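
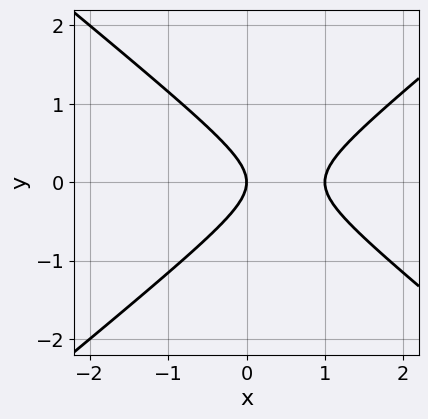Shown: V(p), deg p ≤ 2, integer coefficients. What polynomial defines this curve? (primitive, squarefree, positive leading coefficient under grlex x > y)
2*x^2 - 3*y^2 - 2*x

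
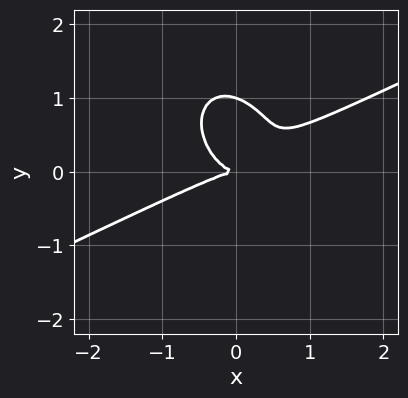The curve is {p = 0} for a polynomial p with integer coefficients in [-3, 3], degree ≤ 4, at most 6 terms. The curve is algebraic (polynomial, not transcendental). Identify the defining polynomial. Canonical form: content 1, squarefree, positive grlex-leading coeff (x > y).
2*x^3 - 3*x^2*y - x*y^2 - 3*y^3 + 3*y^2

First, degree: no degree-2 curve has this shape, so deg p = 3.
Next, checking where it meets the axes: the y-axis gridline crossings are at y ∈ {0, 1}; it meets the x-axis at x = 0 (among the integer gridlines).
Finally, fitting integer coefficients to these (and the overall shape) gives p.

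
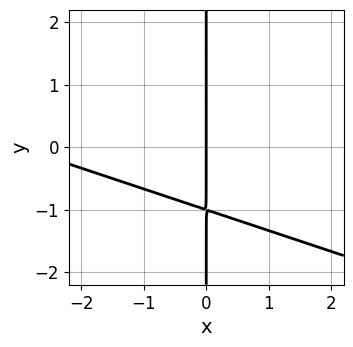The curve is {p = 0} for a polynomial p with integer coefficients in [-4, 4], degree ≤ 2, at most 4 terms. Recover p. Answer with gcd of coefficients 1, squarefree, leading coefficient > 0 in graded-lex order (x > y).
First, degree: the shape is more complex than any degree-1 curve, so deg p = 2.
Then, checking where it meets the axes: the visible y-axis segment lies entirely on the curve; it meets the x-axis at x = 0 (among the integer gridlines).
Finally, fitting integer coefficients to these (and the overall shape) gives p.

x^2 + 3*x*y + 3*x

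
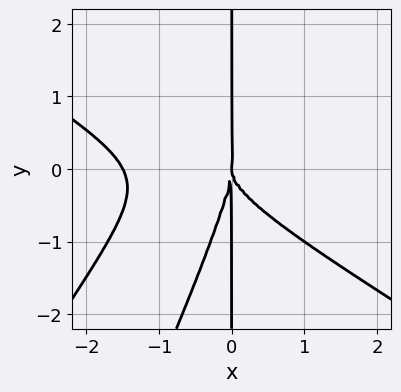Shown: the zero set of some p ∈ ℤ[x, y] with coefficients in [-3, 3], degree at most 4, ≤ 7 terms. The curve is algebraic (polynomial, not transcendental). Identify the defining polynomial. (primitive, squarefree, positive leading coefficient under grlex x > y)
2*x^4 + x^3*y - 3*x^2*y^2 + x*y^3 + 3*x^3

1. The degree is 4 — the shape is more complex than any degree-3 curve.
2. Reading off the gridlines: every point of the y-axis in the box is on the curve; one x-axis crossing is at x = 0.
3. Putting this together gives p.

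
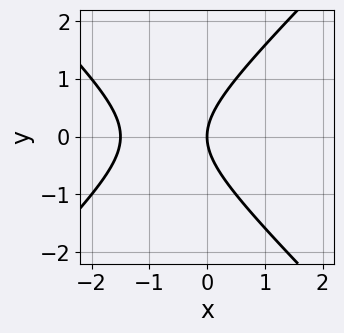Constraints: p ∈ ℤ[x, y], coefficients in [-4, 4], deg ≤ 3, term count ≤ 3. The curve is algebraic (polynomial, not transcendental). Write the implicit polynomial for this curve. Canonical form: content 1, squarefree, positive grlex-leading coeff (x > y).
2*x^2 - 2*y^2 + 3*x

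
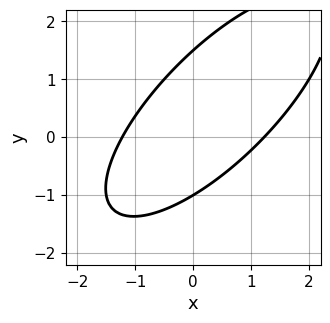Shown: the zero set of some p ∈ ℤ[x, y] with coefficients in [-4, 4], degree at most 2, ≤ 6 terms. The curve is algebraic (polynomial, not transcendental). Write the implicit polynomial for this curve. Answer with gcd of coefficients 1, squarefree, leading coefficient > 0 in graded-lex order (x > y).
1. Degree: the shape is more complex than any degree-1 curve, so deg p = 2.
2. Checking where it meets the axes: it meets the y-axis at y = -1 (among the integer gridlines).
3. Matching integer coefficients to the picture gives p.

2*x^2 - 3*x*y + 2*y^2 - y - 3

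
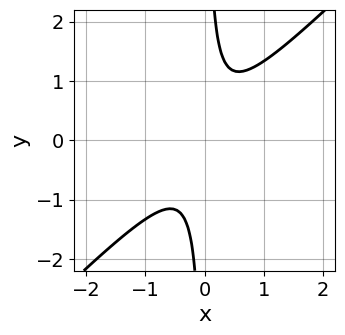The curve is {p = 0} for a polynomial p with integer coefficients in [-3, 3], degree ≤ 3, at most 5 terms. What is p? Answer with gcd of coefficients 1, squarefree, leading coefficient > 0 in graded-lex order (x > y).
3*x^2 - 3*x*y + 1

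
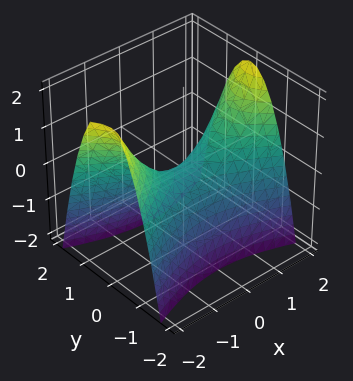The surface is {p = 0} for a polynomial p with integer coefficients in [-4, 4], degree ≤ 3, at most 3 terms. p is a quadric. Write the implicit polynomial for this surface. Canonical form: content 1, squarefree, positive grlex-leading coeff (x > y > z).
The degree is 2 — a hyperbolic paraboloid; a quadric.
Symmetries: the x ↦ −x reflection is a symmetry, so x appears only in even powers; it's symmetric under y → −y, forcing even powers of y.
Reading off the gridlines: it meets the x-axis at x = 0 (among the integer gridlines); it meets the y-axis at y = 0 (among the integer gridlines).
Solving for integer coefficients yields p as stated.

x^2 - 3*y^2 - 2*z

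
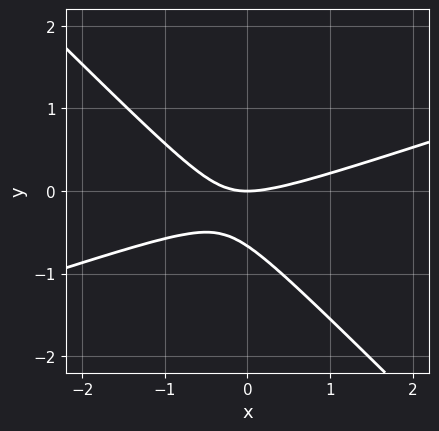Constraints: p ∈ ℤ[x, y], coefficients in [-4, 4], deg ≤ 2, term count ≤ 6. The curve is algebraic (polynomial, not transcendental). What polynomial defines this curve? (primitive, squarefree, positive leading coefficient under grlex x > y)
deg p = 2. A generic line meets the curve in up to 2 points.
From the axis intercepts and sections: it crosses the y-axis at the gridline y = 0; it meets the x-axis at x = 0 (among the integer gridlines).
Assembling these constraints gives the stated polynomial.

x^2 - 2*x*y - 3*y^2 - 2*y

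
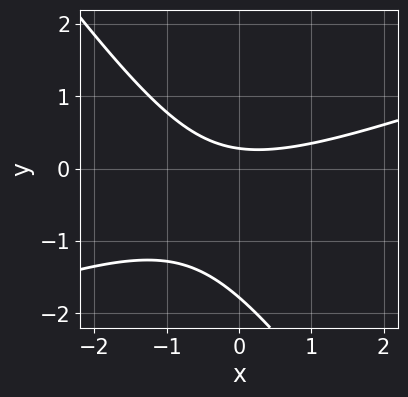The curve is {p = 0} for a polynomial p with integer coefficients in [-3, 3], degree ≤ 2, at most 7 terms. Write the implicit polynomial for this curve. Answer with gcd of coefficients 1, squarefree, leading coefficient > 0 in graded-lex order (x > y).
x^2 - 2*x*y - 2*y^2 - 3*y + 1

(a) The degree is 2 — no degree-1 curve has this shape.
(b) From the visible intercepts: it misses every integer gridline on the x-axis.
(c) Solving for integer coefficients yields p as stated.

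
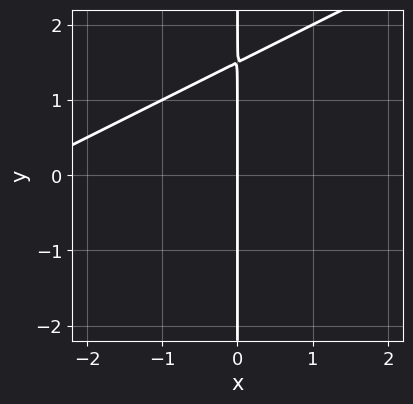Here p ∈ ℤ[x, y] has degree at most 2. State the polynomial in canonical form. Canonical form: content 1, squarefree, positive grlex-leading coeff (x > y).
x^2 - 2*x*y + 3*x

The degree is 2 — the shape is more complex than any degree-1 curve.
Against the integer gridlines: the visible y-axis segment lies entirely on the curve; one x-axis crossing is at x = 0.
Matching integer coefficients to the picture gives p.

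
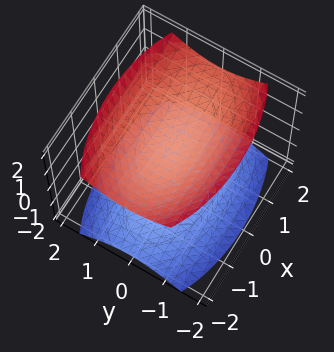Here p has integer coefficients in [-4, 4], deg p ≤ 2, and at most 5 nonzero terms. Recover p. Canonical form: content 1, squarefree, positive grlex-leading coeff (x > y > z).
x^2 + 3*y^2 - 3*z^2 + 3

(a) There are 2 components.
(b) The degree is 2 — two sheets facing apart; a quadric.
(c) Symmetries: the x ↦ −x reflection is a symmetry, so x appears only in even powers; mirror symmetry z ↦ −z ⇒ only even powers of z; the y ↦ −y reflection is a symmetry, so y appears only in even powers.
(d) Reading off the gridlines: the surface avoids every integer y-axis point in the box; no x-intercept at any integer in the box; among the integer gridlines, it crosses the z-axis at z ∈ {-1, 1}.
(e) Fitting integer coefficients to these (and the overall shape) gives p.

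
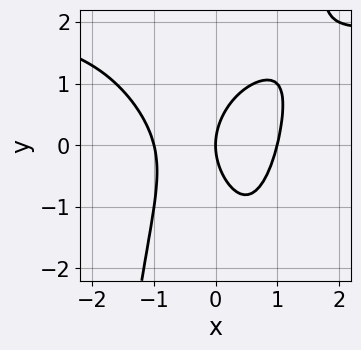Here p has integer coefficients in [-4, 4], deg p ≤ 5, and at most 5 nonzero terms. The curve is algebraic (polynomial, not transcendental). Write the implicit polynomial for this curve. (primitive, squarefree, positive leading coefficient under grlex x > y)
x^3*y - 2*x^3 - y^2 + 2*x

deg p = 4. The shape is more complex than any degree-3 curve.
Against the integer gridlines: it meets the y-axis at y = 0 (among the integer gridlines); among the integer gridlines, it crosses the x-axis at x ∈ {-1, 0, 1}.
Fitting integer coefficients to these (and the overall shape) gives p.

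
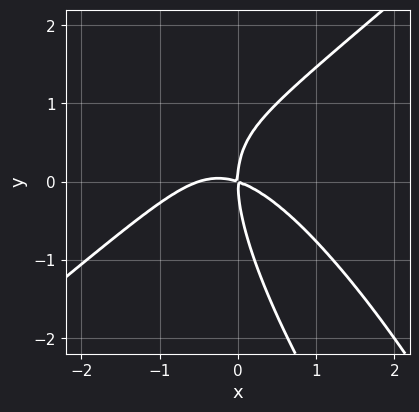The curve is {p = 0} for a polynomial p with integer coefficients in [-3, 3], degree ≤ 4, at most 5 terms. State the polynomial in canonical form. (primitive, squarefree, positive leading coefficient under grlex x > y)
1. Degree: no degree-2 curve has this shape, so deg p = 3.
2. Observable constraints: it meets the y-axis at y = 0 (among the integer gridlines); it crosses the x-axis at the gridline x = 0.
3. Assembling these constraints gives the stated polynomial.

2*x^3 - 2*x*y^2 - y^3 + x^2 + 3*x*y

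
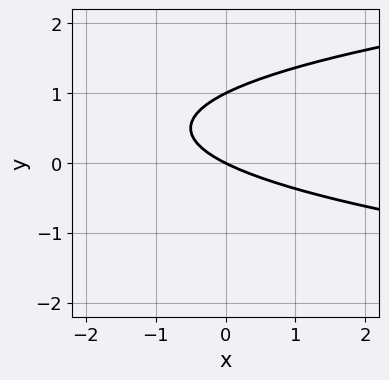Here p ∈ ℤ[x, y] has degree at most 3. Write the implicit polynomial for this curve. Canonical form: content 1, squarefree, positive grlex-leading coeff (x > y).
2*y^2 - x - 2*y

Degree: the shape is more complex than any degree-1 curve, so deg p = 2.
From the axis intercepts and sections: the y-axis gridline crossings are at y ∈ {0, 1}; it crosses the x-axis at the gridline x = 0.
Putting this together gives p.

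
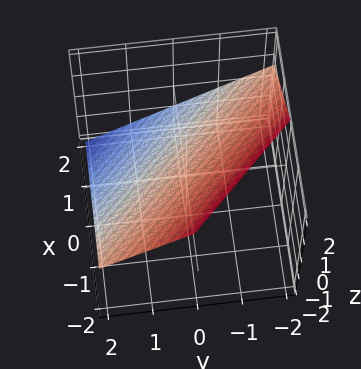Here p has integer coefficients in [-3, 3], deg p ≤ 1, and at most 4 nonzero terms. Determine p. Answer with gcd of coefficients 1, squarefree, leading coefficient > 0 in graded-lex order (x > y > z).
2*x + 2*y + 3*z - 2

(a) Degree: every cross-section is a straight line — this is a plane, so deg p = 1.
(b) Against the integer gridlines: it meets the y-axis at y = 1 (among the integer gridlines); it meets the x-axis at x = 1 (among the integer gridlines).
(c) These observations pin down the coefficients.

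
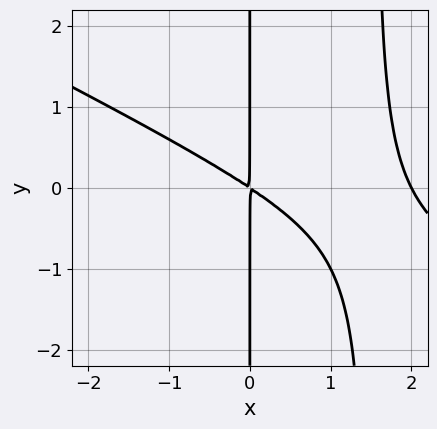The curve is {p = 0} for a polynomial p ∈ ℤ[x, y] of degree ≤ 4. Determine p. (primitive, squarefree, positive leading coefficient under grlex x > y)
The degree is 3 — no degree-2 curve has this shape.
From the visible intercepts: every point of the y-axis in the box is on the curve; it meets the x-axis at x = 2 (among the integer gridlines).
These observations pin down the coefficients.

x^3 + 2*x^2*y - 2*x^2 - 3*x*y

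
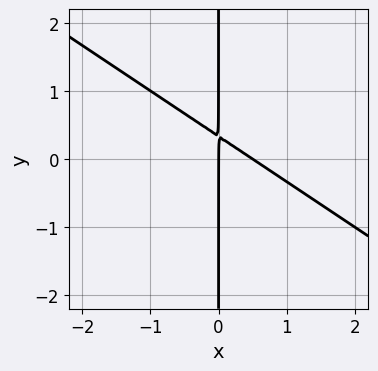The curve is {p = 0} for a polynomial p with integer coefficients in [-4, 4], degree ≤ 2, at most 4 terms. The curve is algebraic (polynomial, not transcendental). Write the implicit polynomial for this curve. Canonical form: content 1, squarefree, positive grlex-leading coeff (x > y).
First, deg p = 2.
Next, against the integer gridlines: the visible y-axis segment lies entirely on the curve; one x-axis crossing is at x = 0.
Finally, together with the visible shape, these determine p as stated.

2*x^2 + 3*x*y - x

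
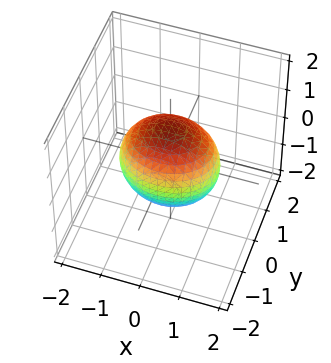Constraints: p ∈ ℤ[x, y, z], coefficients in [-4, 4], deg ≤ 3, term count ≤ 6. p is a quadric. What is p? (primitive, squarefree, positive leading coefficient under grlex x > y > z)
2*x^2 + 3*y^2 + 2*z^2 - 3

First, deg p = 2. A closed, bounded, convex surface; a quadric.
Next, symmetries: mirror symmetry z ↦ −z ⇒ only even powers of z; the x ↦ −x reflection is a symmetry, so x appears only in even powers; it's symmetric under y → −y, forcing even powers of y.
Next, from the visible intercepts: the y-axis gridline crossings are at y ∈ {-1, 1}.
Finally, solving for integer coefficients yields p as stated.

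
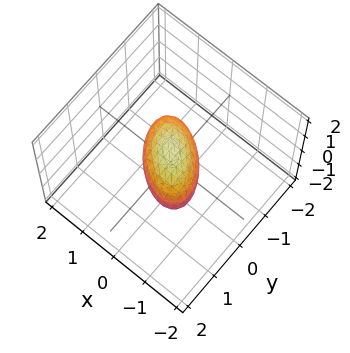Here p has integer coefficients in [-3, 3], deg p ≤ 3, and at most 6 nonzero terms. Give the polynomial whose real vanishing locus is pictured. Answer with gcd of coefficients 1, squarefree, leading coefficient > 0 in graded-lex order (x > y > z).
3*x^2 + 3*x*y + 3*y^2 + 3*z^2 - 2

(a) deg p = 2.
(b) Matching integer coefficients to the picture gives p.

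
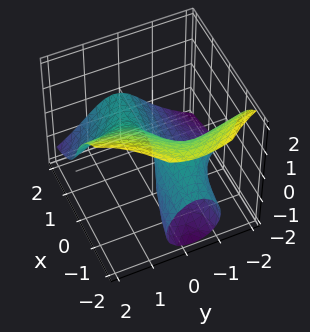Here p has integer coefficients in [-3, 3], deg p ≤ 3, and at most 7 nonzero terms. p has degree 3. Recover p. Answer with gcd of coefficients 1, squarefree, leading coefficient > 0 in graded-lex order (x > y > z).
First, deg p = 3. No degree-2 surface has this shape.
Then, against the integer gridlines: it crosses the z-axis at the gridline z = 0; every point of the x-axis in the box is on the surface; it meets the y-axis at y = 0 (among the integer gridlines).
Finally, assembling these constraints gives the stated polynomial.

3*x*y^2 + y^2*z + 2*z^3 + 3*x*z - 3*y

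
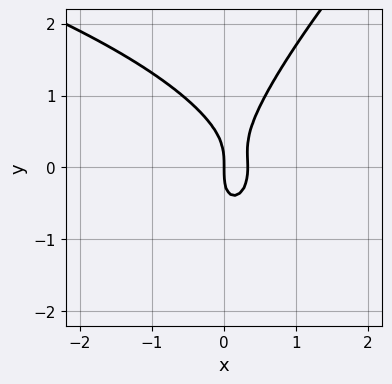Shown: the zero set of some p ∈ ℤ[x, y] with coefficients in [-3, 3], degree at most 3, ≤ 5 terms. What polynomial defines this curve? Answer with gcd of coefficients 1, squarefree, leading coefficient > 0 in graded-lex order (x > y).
1. Degree: the shape is more complex than any degree-2 curve, so deg p = 3.
2. Observable constraints: it meets the y-axis at y = 0 (among the integer gridlines); it meets the x-axis at x = 0 (among the integer gridlines).
3. Solving for integer coefficients yields p as stated.

x*y^2 - y^3 + 3*x^2 - x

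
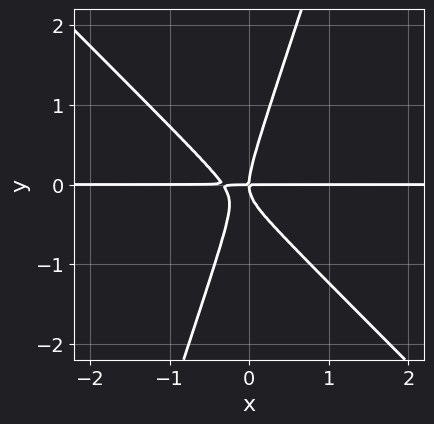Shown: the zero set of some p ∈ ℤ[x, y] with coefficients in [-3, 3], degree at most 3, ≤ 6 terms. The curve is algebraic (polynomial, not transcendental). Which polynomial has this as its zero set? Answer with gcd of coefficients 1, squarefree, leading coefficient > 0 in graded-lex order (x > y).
3*x^2*y + 2*x*y^2 - y^3 + x*y

1. Degree: a generic line meets the curve in up to 3 points, so deg p = 3.
2. Reading off the gridlines: it crosses the y-axis at the gridline y = 0; every point of the x-axis in the box is on the curve.
3. These observations pin down the coefficients.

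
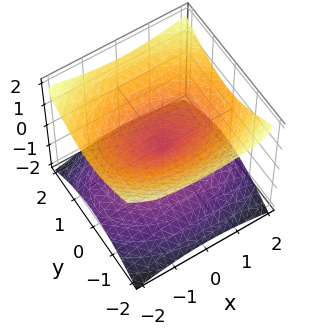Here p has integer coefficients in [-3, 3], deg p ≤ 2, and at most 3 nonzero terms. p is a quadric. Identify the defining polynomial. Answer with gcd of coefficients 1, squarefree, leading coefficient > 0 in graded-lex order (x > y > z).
x^2 + 2*y^2 - 3*z^2

1. The degree is 2 — a double cone through the origin; a quadric.
2. Symmetries: it's symmetric under y → −y, forcing even powers of y; the x ↦ −x reflection is a symmetry, so x appears only in even powers; mirror symmetry z ↦ −z ⇒ only even powers of z.
3. Checking where it meets the axes: it meets the y-axis at y = 0 (among the integer gridlines); one x-axis crossing is at x = 0.
4. The integer polynomial consistent with all of this is the stated p.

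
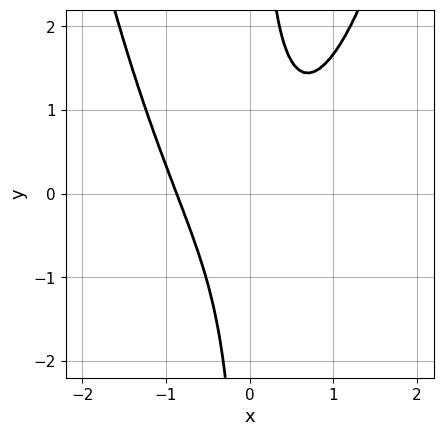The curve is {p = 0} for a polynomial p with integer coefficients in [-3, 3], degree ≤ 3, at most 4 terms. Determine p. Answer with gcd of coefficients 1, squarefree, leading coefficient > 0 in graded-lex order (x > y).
(a) The degree is 3 — the shape is more complex than any degree-2 curve.
(b) From the visible intercepts: it misses every integer gridline on the y-axis.
(c) Putting this together gives p.

3*x^3 - 3*x*y + 2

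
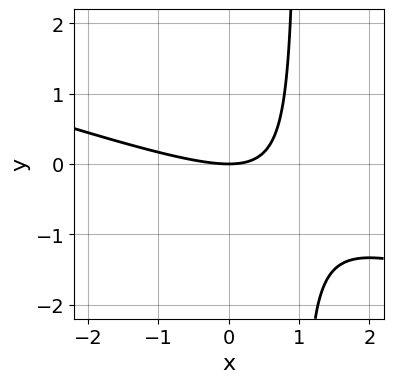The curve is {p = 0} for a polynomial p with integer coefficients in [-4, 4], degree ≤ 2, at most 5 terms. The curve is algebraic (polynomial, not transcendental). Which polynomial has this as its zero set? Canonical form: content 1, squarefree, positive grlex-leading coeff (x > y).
(a) Degree: a generic line meets the curve in up to 2 points, so deg p = 2.
(b) From the visible intercepts: it meets the x-axis at x = 0 (among the integer gridlines); it crosses the y-axis at the gridline y = 0.
(c) Matching integer coefficients to the picture gives p.

x^2 + 3*x*y - 3*y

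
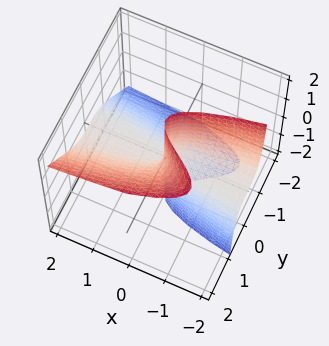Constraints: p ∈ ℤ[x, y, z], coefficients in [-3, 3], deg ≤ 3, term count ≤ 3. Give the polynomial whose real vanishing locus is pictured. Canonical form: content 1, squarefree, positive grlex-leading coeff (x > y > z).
(a) The degree is 3 — the shape is more complex than any degree-2 surface.
(b) From the visible intercepts: the visible z-axis segment lies entirely on the surface; it meets the y-axis at y = 0 (among the integer gridlines).
(c) The integer polynomial consistent with all of this is the stated p. Check: (-1, 0, 0) on the x-axis lies on the surface, and p(-1, 0, 0) = 0. ✓

2*y^3 - 2*y^2*z - x*z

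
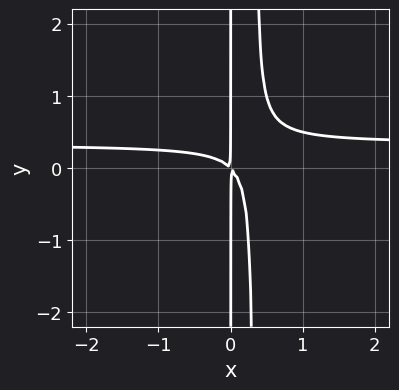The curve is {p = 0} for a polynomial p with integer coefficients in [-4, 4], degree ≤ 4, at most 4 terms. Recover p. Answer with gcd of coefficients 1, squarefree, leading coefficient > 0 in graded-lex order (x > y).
3*x^2*y - x^2 - x*y

(a) The degree is 3 — no degree-2 curve has this shape.
(b) From the visible intercepts: the visible y-axis segment lies entirely on the curve.
(c) Together with the visible shape, these determine p as stated.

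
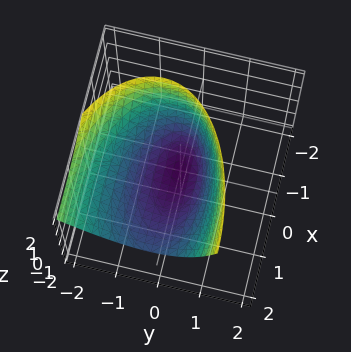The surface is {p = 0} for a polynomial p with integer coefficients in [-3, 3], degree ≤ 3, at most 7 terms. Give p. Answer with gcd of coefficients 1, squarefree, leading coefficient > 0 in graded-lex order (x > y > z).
x^2 - 2*x*z + 3*y^2 + 2*y*z - 3*z

1. deg p = 2. No degree-1 surface has this shape.
2. Reading off the gridlines: it crosses the y-axis at the gridline y = 0; one x-axis crossing is at x = 0.
3. Putting this together gives p.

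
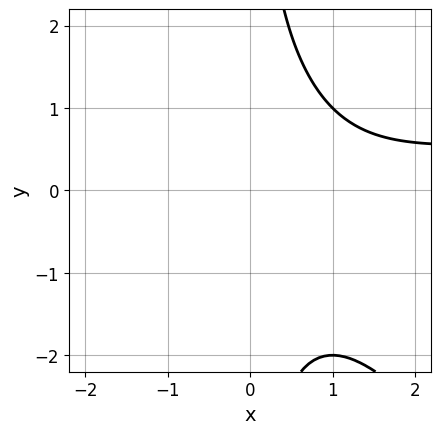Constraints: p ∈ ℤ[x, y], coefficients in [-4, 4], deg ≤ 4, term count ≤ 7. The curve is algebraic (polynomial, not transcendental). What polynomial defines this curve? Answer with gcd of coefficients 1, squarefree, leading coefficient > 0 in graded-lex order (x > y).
First, the degree is 3 — the shape is more complex than any degree-2 curve.
Then, from the visible intercepts: it misses every integer gridline on the y-axis; the curve avoids every integer x-axis point in the box.
Finally, solving for integer coefficients yields p as stated.

x^2*y + x*y^2 - x^2 + 2*x - 3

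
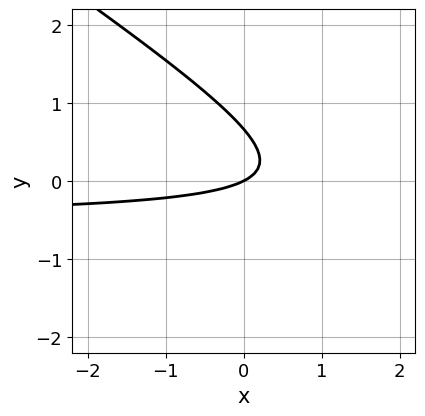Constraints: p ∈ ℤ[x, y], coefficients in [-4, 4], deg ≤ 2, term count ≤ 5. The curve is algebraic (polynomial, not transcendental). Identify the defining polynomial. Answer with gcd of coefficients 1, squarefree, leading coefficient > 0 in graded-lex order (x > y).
2*x*y + 3*y^2 + x - 2*y

The degree is 2 — no degree-1 curve has this shape.
Against the integer gridlines: one y-axis crossing is at y = 0; it meets the x-axis at x = 0 (among the integer gridlines).
Assembling these constraints gives the stated polynomial.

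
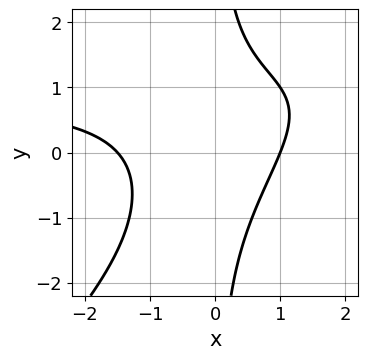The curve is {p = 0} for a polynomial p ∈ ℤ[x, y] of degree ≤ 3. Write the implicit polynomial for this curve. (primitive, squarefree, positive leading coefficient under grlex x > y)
1. Degree: the shape is more complex than any degree-2 curve, so deg p = 3.
2. From the axis intercepts and sections: it meets the x-axis at x = 1 (among the integer gridlines); no y-intercept at any integer in the box.
3. Solving for integer coefficients yields p as stated.

2*x^2*y - 2*x*y^2 - 2*x^2 - x + 3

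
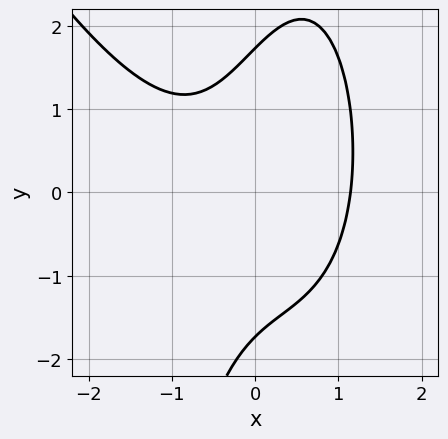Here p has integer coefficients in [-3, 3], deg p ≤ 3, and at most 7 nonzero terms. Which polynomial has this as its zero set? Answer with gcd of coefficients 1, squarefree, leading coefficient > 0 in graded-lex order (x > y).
2*x^3 + x^2*y - 2*x*y + y^2 - 3

1. Degree: a generic line meets the curve in up to 3 points, so deg p = 3.
2. The integer polynomial consistent with all of this is the stated p.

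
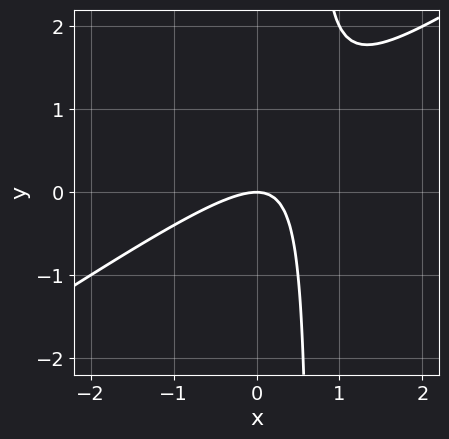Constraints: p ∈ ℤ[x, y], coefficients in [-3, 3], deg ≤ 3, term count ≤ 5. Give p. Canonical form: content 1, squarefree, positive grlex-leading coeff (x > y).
2*x^2 - 3*x*y + 2*y

First, degree: a generic line meets the curve in up to 2 points, so deg p = 2.
Next, checking where it meets the axes: it crosses the x-axis at the gridline x = 0; one y-axis crossing is at y = 0.
Finally, assembling these constraints gives the stated polynomial.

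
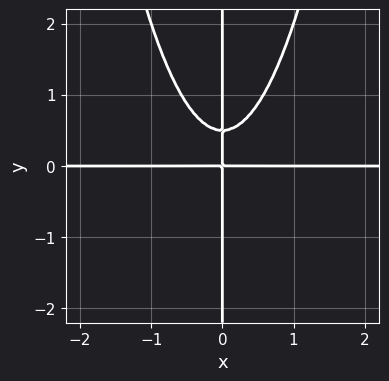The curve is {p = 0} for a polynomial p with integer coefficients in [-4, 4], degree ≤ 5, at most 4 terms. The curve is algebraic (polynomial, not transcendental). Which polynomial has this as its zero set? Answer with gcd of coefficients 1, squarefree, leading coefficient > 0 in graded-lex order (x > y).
3*x^3*y - 2*x*y^2 + x*y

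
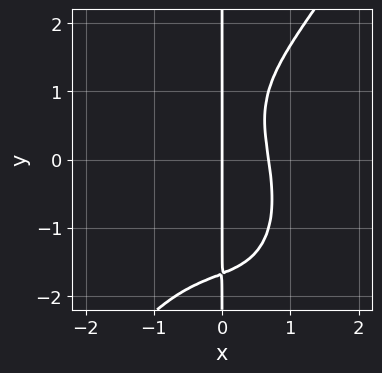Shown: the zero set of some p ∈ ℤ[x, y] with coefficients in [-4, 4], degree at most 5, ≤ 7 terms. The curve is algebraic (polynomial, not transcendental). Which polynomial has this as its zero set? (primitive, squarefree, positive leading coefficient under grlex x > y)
3*x^4 - x*y^3 + 3*x^2 + x*y - 3*x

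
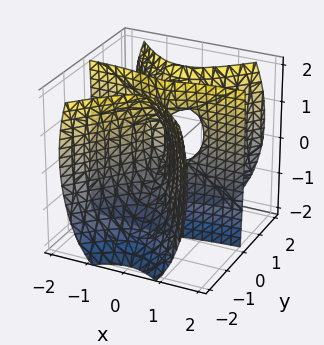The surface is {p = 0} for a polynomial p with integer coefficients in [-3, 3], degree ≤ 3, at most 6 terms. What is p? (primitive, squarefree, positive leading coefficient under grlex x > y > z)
3*x^2*y - 2*y^3 + y*z^2 - x^2 - y*z

(a) The degree is 3 — a generic line meets the surface in up to 3 points.
(b) Checking where it meets the axes: it meets the y-axis at y = 0 (among the integer gridlines); every point of the z-axis in the box is on the surface.
(c) The integer polynomial consistent with all of this is the stated p.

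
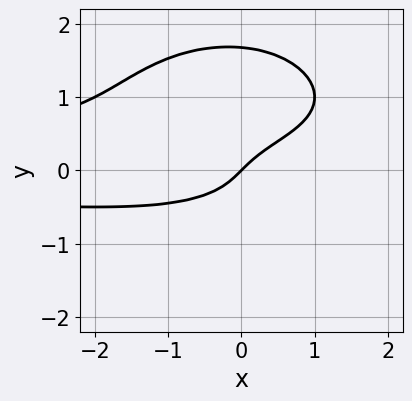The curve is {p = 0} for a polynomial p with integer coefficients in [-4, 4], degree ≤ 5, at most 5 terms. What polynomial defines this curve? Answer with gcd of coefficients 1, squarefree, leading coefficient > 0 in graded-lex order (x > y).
x^2*y^2 + 2*y^4 - 3*y^3 + x - y

First, deg p = 4.
Then, reading off the gridlines: it crosses the x-axis at the gridline x = 0; it crosses the y-axis at the gridline y = 0.
Finally, the integer polynomial consistent with all of this is the stated p.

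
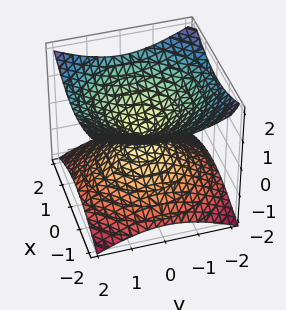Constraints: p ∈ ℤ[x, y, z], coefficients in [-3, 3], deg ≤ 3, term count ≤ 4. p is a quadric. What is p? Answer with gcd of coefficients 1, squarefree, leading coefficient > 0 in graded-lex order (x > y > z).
x^2 + y^2 - 2*z^2

1. The degree is 2 — two nappes meeting at a single point; a quadric.
2. Symmetries: it's symmetric under z → −z, forcing even powers of z; rotational symmetry about the z-axis ⇒ p depends on x, y only through x² + y².
3. From the visible intercepts: one z-axis crossing is at z = 0; a circular section at z = -1 has radius between 1 and 2; it crosses the y-axis at the gridline y = 0; one x-axis crossing is at x = 0.
4. These observations pin down the coefficients.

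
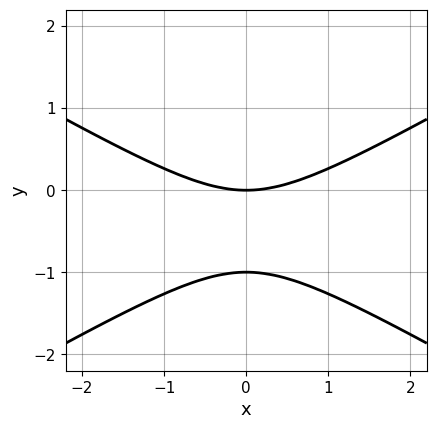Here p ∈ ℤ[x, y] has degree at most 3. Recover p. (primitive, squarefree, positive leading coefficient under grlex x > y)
(a) deg p = 2. No degree-1 curve has this shape.
(b) Symmetries: the x ↦ −x reflection is a symmetry, so x appears only in even powers.
(c) Checking where it meets the axes: it meets the x-axis at x = 0 (among the integer gridlines); among the integer gridlines, it crosses the y-axis at y ∈ {-1, 0}.
(d) Matching integer coefficients to the picture gives p.

x^2 - 3*y^2 - 3*y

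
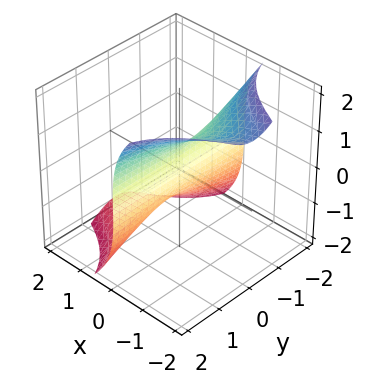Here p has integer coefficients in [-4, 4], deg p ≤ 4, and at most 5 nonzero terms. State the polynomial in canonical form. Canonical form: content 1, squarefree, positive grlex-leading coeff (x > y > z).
3*x*y^2 + z^3 + 3*x

1. Degree: no degree-2 surface has this shape, so deg p = 3.
2. From the axis intercepts and sections: it crosses the x-axis at the gridline x = 0; every point of the y-axis in the box is on the surface; it meets the z-axis at z = 0 (among the integer gridlines).
3. Fitting integer coefficients to these (and the overall shape) gives p.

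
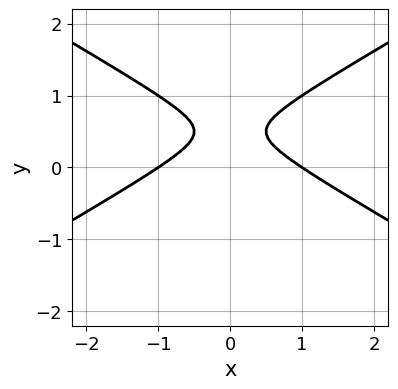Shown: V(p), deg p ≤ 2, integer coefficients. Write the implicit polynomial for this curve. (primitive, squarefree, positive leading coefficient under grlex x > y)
Degree: a generic line meets the curve in up to 2 points, so deg p = 2.
Symmetries: the x ↦ −x reflection is a symmetry, so x appears only in even powers.
From the visible intercepts: the curve avoids every integer y-axis point in the box; the x-axis gridline crossings are at x ∈ {-1, 1}.
Assembling these constraints gives the stated polynomial.

x^2 - 3*y^2 + 3*y - 1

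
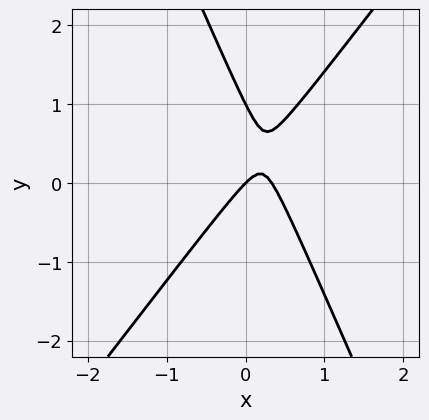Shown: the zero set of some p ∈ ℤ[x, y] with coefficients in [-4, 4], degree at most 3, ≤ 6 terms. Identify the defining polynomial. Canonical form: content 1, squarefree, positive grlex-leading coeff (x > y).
First, the degree is 2 — no degree-1 curve has this shape.
Then, observable constraints: the y-axis gridline crossings are at y ∈ {0, 1}; it meets the x-axis at x = 0 (among the integer gridlines).
Finally, matching integer coefficients to the picture gives p.

3*x^2 - x*y - y^2 - x + y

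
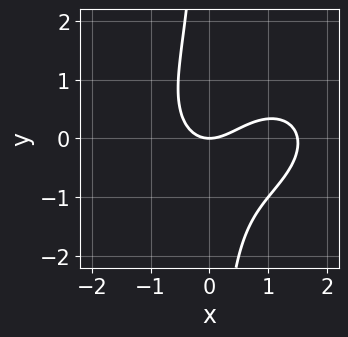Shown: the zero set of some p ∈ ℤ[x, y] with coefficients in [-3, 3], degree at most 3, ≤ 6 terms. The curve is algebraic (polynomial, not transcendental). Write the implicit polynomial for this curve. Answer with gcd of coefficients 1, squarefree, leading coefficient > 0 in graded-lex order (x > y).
Degree: a generic line meets the curve in up to 3 points, so deg p = 3.
Reading off the gridlines: it meets the y-axis at y = 0 (among the integer gridlines); it crosses the x-axis at the gridline x = 0.
Putting this together gives p.

2*x^3 - x^2*y + 3*x*y^2 - 3*x^2 + 3*y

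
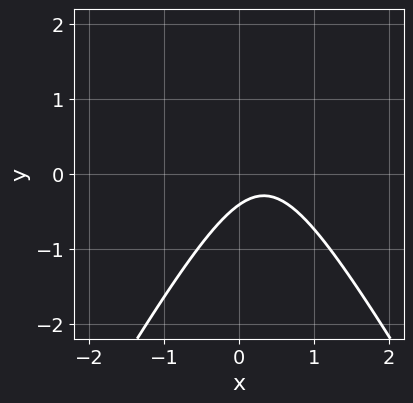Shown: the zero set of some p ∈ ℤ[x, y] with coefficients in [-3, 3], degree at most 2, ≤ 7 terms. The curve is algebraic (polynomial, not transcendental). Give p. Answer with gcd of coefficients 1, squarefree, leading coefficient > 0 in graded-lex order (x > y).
(a) Degree: no degree-1 curve has this shape, so deg p = 2.
(b) Reading off the gridlines: no x-intercept at any integer in the box.
(c) Solving for integer coefficients yields p as stated.

3*x^2 - y^2 - 2*x + 2*y + 1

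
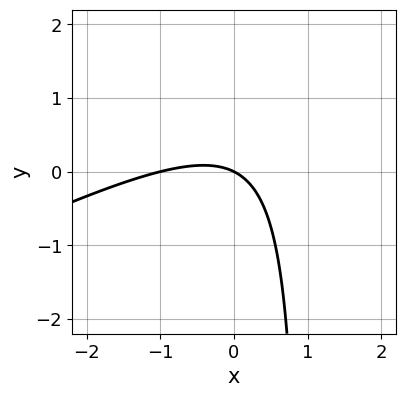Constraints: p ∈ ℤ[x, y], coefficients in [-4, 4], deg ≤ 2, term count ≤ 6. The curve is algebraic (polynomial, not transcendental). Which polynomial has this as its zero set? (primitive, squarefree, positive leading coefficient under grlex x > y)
x^2 - 2*x*y + x + 2*y

1. deg p = 2. No degree-1 curve has this shape.
2. Observable constraints: among the integer gridlines, it crosses the x-axis at x ∈ {-1, 0}; it meets the y-axis at y = 0 (among the integer gridlines).
3. Matching integer coefficients to the picture gives p.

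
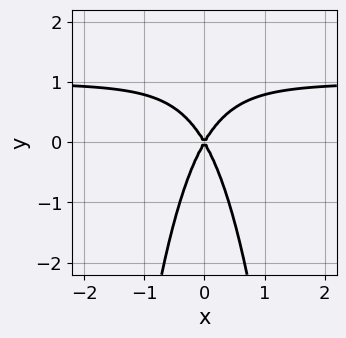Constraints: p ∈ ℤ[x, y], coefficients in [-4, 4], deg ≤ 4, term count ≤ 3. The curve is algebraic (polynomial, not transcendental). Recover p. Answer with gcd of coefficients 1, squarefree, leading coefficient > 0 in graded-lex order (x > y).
1. Degree: no degree-2 curve has this shape, so deg p = 3.
2. Symmetries: the x ↦ −x reflection is a symmetry, so x appears only in even powers.
3. Checking where it meets the axes: one x-axis crossing is at x = 0; it meets the y-axis at y = 0 (among the integer gridlines).
4. Together with the visible shape, these determine p as stated.

3*x^2*y - 3*x^2 + y^2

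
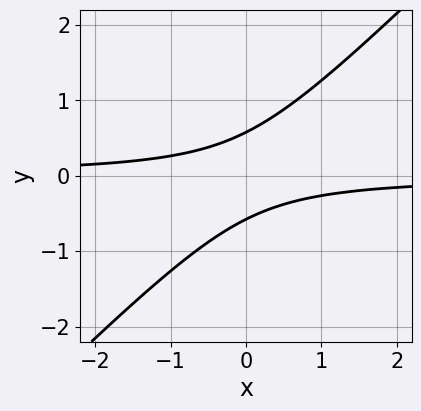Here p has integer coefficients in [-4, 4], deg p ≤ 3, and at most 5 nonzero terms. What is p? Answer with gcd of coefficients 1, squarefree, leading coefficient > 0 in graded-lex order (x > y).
3*x*y - 3*y^2 + 1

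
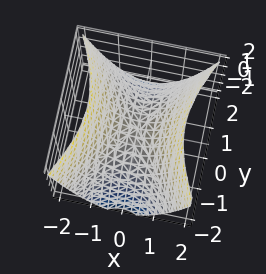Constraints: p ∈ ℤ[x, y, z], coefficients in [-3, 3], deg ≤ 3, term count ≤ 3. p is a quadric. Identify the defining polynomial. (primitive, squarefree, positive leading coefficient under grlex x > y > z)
2*x^2 - y^2 - 2*z

First, deg p = 2.
Next, symmetries: it's symmetric under y → −y, forcing even powers of y; the x ↦ −x reflection is a symmetry, so x appears only in even powers.
Then, from the axis intercepts and sections: it meets the y-axis at y = 0 (among the integer gridlines); it crosses the x-axis at the gridline x = 0.
Finally, these observations pin down the coefficients.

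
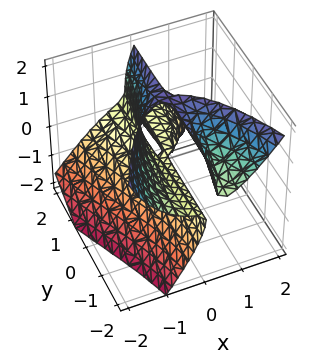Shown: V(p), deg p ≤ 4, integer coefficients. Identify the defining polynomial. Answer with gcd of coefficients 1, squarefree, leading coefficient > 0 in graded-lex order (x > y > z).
3*x^3 + 3*x*y*z - z^3 - x*y + 2*z^2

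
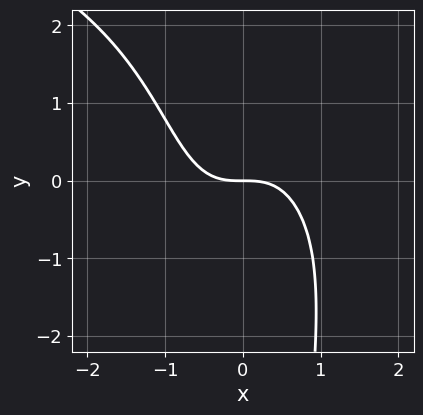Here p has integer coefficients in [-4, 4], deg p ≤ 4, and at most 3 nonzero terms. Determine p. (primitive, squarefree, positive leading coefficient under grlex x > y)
x^2*y^2 + 3*x^3 + 3*y

Degree: the shape is more complex than any degree-3 curve, so deg p = 4.
From the axis intercepts and sections: one x-axis crossing is at x = 0; it meets the y-axis at y = 0 (among the integer gridlines).
Fitting integer coefficients to these (and the overall shape) gives p.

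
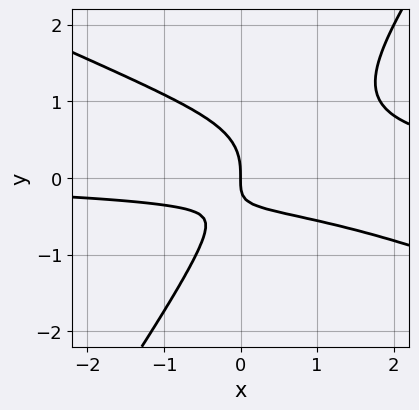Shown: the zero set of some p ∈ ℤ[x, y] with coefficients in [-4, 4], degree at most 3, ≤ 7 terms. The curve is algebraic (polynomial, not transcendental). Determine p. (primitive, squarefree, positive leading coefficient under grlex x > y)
2*x^2*y + 3*x*y^2 - 3*y^3 - 3*x*y - 2*x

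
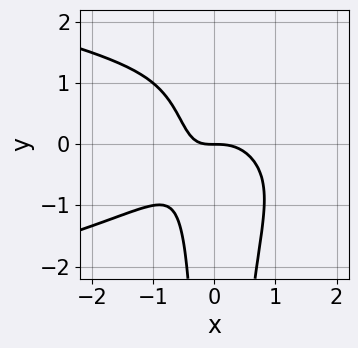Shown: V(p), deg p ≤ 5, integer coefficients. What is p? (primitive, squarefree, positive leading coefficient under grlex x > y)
deg p = 4. A generic line meets the curve in up to 4 points.
Observable constraints: it crosses the x-axis at the gridline x = 0; it crosses the y-axis at the gridline y = 0.
Together with the visible shape, these determine p as stated.

3*x^2*y^2 + 3*x^3 + 2*x*y + 2*y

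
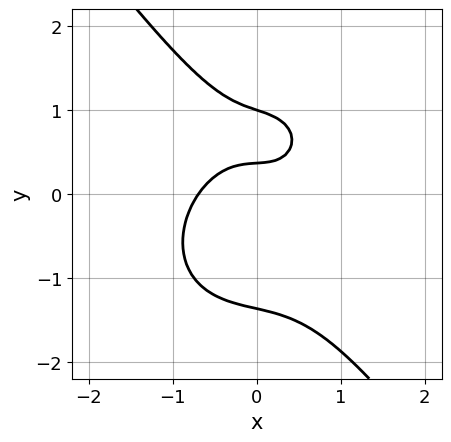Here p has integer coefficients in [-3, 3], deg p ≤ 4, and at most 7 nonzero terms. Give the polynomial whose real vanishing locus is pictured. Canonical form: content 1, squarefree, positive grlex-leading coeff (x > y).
3*x^3 + x*y^2 + 2*y^3 - 3*y + 1

1. The degree is 3 — a generic line meets the curve in up to 3 points.
2. Observable constraints: it crosses the y-axis at the gridline y = 1.
3. Matching integer coefficients to the picture gives p.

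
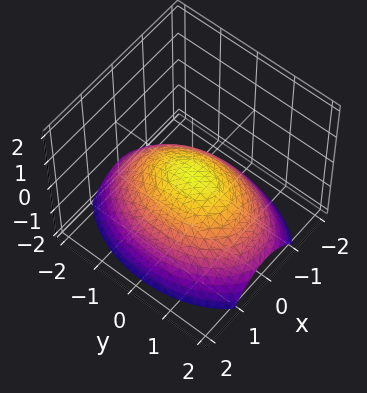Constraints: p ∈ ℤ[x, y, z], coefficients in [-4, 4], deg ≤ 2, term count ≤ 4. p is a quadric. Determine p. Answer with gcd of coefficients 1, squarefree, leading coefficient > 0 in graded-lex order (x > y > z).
2*x^2 + y^2 + 3*z

(a) The degree is 2 — a paraboloid; a quadric.
(b) Symmetries: the x ↦ −x reflection is a symmetry, so x appears only in even powers; the y ↦ −y reflection is a symmetry, so y appears only in even powers.
(c) From the visible intercepts: it crosses the x-axis at the gridline x = 0; it meets the y-axis at y = 0 (among the integer gridlines); it meets the z-axis at z = 0 (among the integer gridlines).
(d) Solving for integer coefficients yields p as stated.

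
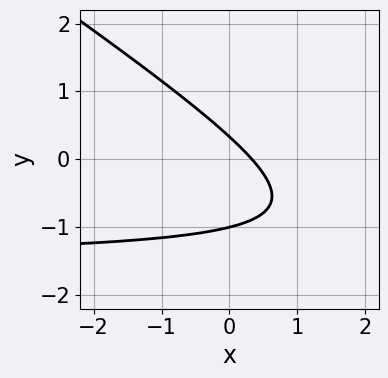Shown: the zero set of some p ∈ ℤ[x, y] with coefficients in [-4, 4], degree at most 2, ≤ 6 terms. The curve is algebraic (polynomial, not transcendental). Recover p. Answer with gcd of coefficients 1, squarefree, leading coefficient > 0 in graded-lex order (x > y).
(a) deg p = 2.
(b) Against the integer gridlines: one y-axis crossing is at y = -1.
(c) Together with the visible shape, these determine p as stated.

2*x*y + 3*y^2 + 3*x + 2*y - 1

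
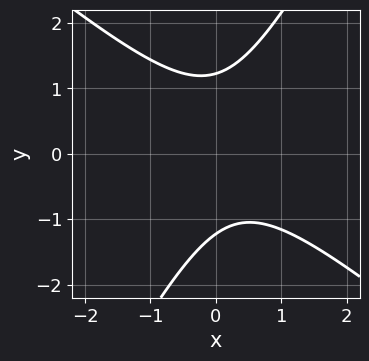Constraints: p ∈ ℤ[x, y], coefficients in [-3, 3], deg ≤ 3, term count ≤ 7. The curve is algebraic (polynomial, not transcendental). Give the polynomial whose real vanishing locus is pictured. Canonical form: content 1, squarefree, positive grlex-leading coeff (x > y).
3*x^2 + 2*x*y - 2*y^2 - x + 3

(a) Degree: a generic line meets the curve in up to 2 points, so deg p = 2.
(b) Against the integer gridlines: it misses every integer gridline on the x-axis.
(c) Fitting integer coefficients to these (and the overall shape) gives p.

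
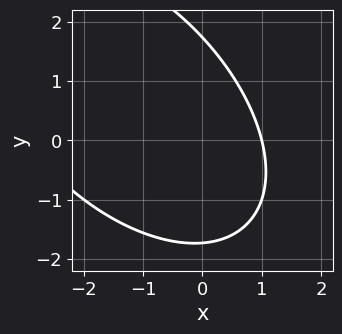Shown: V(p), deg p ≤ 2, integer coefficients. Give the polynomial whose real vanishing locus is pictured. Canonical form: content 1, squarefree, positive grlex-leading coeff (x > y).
x^2 + x*y + y^2 + 2*x - 3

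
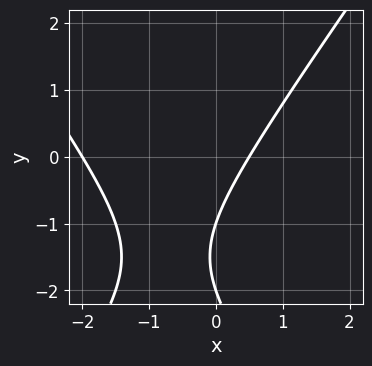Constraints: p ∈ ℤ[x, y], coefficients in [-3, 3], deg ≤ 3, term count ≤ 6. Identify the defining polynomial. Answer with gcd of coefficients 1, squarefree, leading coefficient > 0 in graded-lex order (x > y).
1. Degree: a generic line meets the curve in up to 2 points, so deg p = 2.
2. Against the integer gridlines: it crosses the x-axis at the gridline x = -2; among the integer gridlines, it crosses the y-axis at y ∈ {-2, -1}.
3. Fitting integer coefficients to these (and the overall shape) gives p.

2*x^2 - y^2 + 3*x - 3*y - 2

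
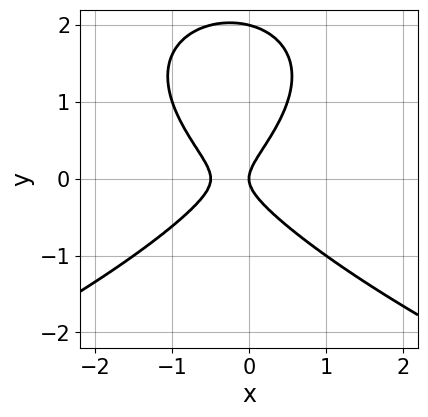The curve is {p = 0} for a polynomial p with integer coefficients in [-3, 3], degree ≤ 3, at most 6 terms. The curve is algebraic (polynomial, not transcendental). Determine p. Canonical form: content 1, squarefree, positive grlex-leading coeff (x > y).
y^3 + 2*x^2 - 2*y^2 + x

(a) deg p = 3.
(b) Observable constraints: the y-axis gridline crossings are at y ∈ {0, 2}; it meets the x-axis at x = 0 (among the integer gridlines).
(c) Putting this together gives p.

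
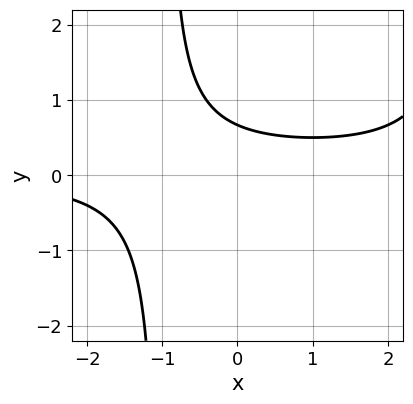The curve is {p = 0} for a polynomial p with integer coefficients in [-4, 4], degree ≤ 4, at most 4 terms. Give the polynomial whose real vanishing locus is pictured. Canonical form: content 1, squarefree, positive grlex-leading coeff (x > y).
First, the degree is 3 — a generic line meets the curve in up to 3 points.
Then, from the visible intercepts: the curve avoids every integer x-axis point in the box.
Finally, fitting integer coefficients to these (and the overall shape) gives p.

x^2*y - 2*x*y - 3*y + 2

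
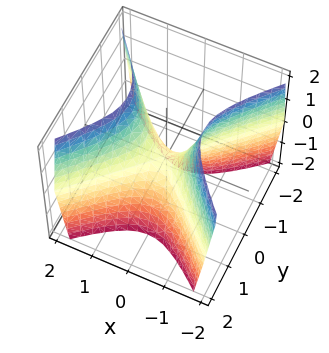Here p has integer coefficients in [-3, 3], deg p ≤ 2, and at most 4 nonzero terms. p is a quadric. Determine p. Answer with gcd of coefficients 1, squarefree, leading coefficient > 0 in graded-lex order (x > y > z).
2*x^2 - 2*y^2 - z

Degree: a hyperbolic paraboloid; a quadric, so deg p = 2.
Symmetries: the x ↦ −x reflection is a symmetry, so x appears only in even powers; it's symmetric under y → −y, forcing even powers of y.
Checking where it meets the axes: one z-axis crossing is at z = 0; it meets the x-axis at x = 0 (among the integer gridlines); it meets the y-axis at y = 0 (among the integer gridlines).
Fitting integer coefficients to these (and the overall shape) gives p.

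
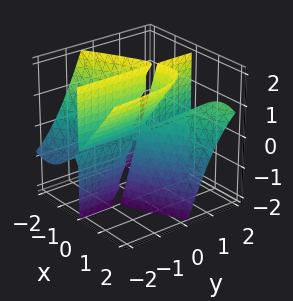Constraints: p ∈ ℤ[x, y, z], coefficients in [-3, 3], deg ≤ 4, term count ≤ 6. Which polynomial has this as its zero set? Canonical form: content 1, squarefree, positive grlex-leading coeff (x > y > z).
2*x^3 - 3*x^2*y + 3*x*y*z - x*z^2

1. Degree: the shape is more complex than any degree-2 surface, so deg p = 3.
2. From the axis intercepts and sections: one x-axis crossing is at x = 0; every point of the y-axis in the box is on the surface; every point of the z-axis in the box is on the surface.
3. Solving for integer coefficients yields p as stated.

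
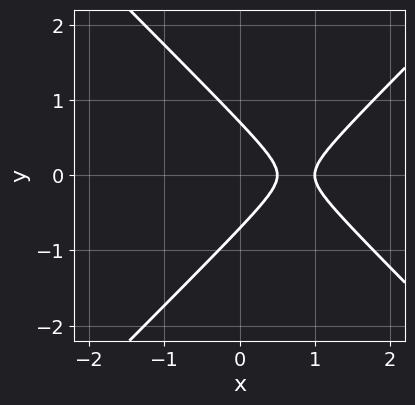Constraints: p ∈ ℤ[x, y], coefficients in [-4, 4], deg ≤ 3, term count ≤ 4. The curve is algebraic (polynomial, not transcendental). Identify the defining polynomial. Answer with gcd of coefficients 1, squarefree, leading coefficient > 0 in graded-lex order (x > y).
(a) The degree is 2 — the shape is more complex than any degree-1 curve.
(b) Symmetries: mirror symmetry y ↦ −y ⇒ only even powers of y.
(c) From the visible intercepts: it crosses the x-axis at the gridline x = 1.
(d) Assembling these constraints gives the stated polynomial.

2*x^2 - 2*y^2 - 3*x + 1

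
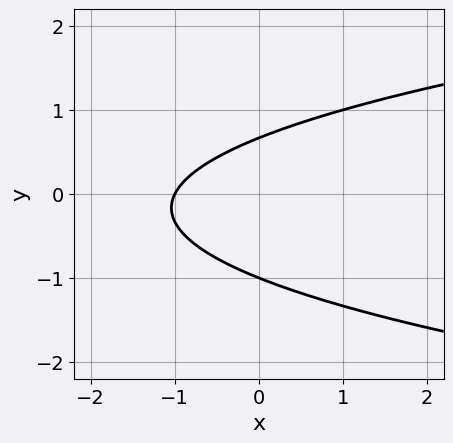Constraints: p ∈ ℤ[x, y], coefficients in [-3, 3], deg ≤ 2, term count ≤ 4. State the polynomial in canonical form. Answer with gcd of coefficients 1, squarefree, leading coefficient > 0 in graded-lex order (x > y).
3*y^2 - 2*x + y - 2

1. The degree is 2 — the shape is more complex than any degree-1 curve.
2. Reading off the gridlines: one y-axis crossing is at y = -1; it meets the x-axis at x = -1 (among the integer gridlines).
3. Together with the visible shape, these determine p as stated.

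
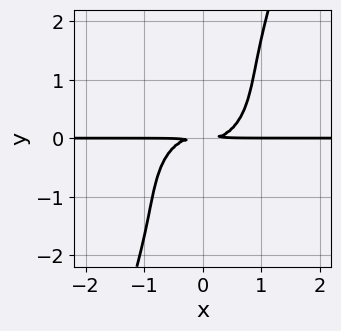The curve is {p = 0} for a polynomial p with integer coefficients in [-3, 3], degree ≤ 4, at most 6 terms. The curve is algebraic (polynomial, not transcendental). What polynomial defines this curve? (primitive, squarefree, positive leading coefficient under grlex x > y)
Degree: no degree-3 curve has this shape, so deg p = 4.
Against the integer gridlines: the visible x-axis segment lies entirely on the curve.
Assembling these constraints gives the stated polynomial.

3*x^3*y - 2*x^2*y^2 + 3*x*y^3 - y^4 - 2*y^2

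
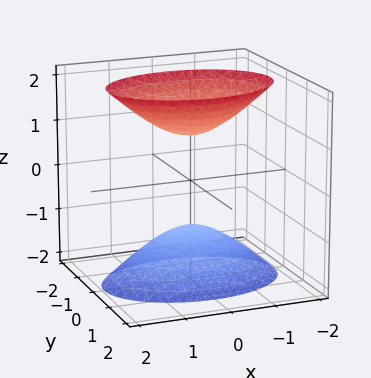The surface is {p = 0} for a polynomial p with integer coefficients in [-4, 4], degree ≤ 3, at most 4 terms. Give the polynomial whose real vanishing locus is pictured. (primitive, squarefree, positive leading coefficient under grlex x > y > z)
x^2 + 2*y^2 - z^2 + 1

First, the picture has 2 separate pieces.
Next, degree: two sheets facing apart; a quadric, so deg p = 2.
Then, symmetries: mirror symmetry x ↦ −x ⇒ only even powers of x; the z ↦ −z reflection is a symmetry, so z appears only in even powers; the y ↦ −y reflection is a symmetry, so y appears only in even powers.
Next, reading off the gridlines: the surface avoids every integer y-axis point in the box; no x-intercept at any integer in the box; among the integer gridlines, it crosses the z-axis at z ∈ {-1, 1}.
Finally, together with the visible shape, these determine p as stated.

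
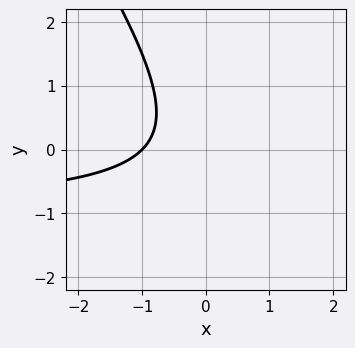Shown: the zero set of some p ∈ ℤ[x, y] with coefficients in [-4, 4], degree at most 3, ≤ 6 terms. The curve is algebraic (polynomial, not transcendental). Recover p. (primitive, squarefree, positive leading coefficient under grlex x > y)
(a) Degree: no degree-1 curve has this shape, so deg p = 2.
(b) From the visible intercepts: no y-intercept at any integer in the box; it crosses the x-axis at the gridline x = -1.
(c) The integer polynomial consistent with all of this is the stated p.

3*x*y + 2*y^2 + 3*x + 3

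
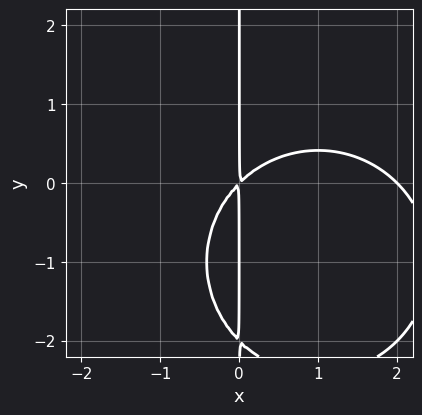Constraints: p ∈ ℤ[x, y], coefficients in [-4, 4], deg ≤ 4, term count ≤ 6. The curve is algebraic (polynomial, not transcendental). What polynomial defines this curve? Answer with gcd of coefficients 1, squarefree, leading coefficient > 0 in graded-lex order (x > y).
Degree: the shape is more complex than any degree-2 curve, so deg p = 3.
Reading off the gridlines: it meets the x-axis at x = 2 (among the integer gridlines); the visible y-axis segment lies entirely on the curve.
Matching integer coefficients to the picture gives p.

x^3 + x*y^2 - 2*x^2 + 2*x*y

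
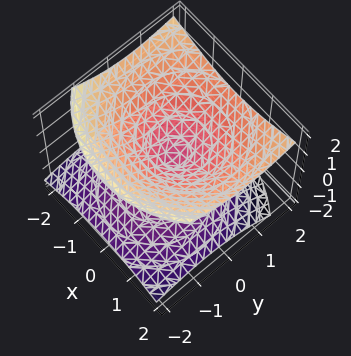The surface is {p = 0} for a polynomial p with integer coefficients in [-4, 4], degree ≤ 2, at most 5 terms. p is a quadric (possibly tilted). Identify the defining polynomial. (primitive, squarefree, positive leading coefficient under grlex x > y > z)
x^2 + y^2 - y*z - 2*z^2

First, the degree is 2 — a generic line meets the surface in up to 2 points.
Next, checking where it meets the axes: it meets the y-axis at y = 0 (among the integer gridlines); one z-axis crossing is at z = 0; one x-axis crossing is at x = 0.
Finally, putting this together gives p.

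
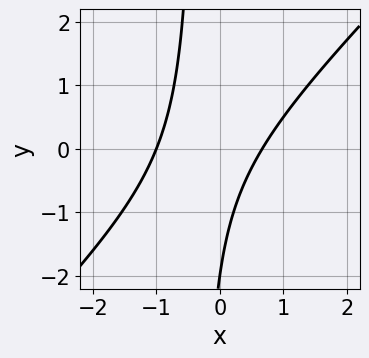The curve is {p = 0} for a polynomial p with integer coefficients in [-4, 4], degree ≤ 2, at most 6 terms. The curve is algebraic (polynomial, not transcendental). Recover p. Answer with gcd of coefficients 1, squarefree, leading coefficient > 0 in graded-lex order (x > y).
The degree is 2 — a generic line meets the curve in up to 2 points.
From the axis intercepts and sections: one x-axis crossing is at x = -1; it meets the y-axis at y = -2 (among the integer gridlines).
Fitting integer coefficients to these (and the overall shape) gives p.

3*x^2 - 3*x*y + x - y - 2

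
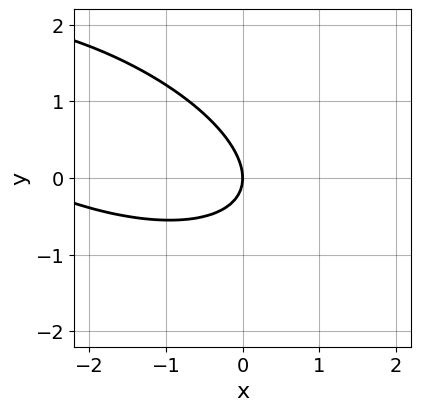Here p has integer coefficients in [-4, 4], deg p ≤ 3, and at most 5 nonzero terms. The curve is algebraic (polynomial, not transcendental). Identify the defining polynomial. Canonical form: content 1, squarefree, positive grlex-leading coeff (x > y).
1. Degree: no degree-1 curve has this shape, so deg p = 2.
2. From the axis intercepts and sections: it crosses the x-axis at the gridline x = 0; it crosses the y-axis at the gridline y = 0.
3. Solving for integer coefficients yields p as stated.

x^2 + 2*x*y + 3*y^2 + 3*x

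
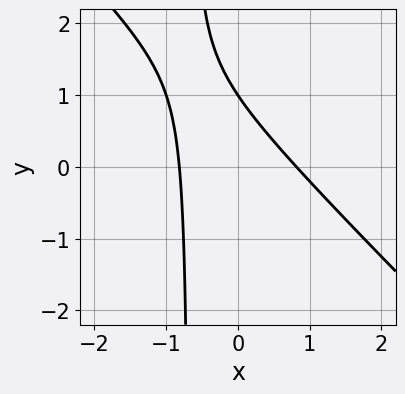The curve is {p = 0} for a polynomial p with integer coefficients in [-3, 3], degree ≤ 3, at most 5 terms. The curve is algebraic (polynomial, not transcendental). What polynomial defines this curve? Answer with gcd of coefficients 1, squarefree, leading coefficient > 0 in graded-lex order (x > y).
3*x^2 + 3*x*y + 2*y - 2

First, deg p = 2. A generic line meets the curve in up to 2 points.
Next, from the visible intercepts: it meets the y-axis at y = 1 (among the integer gridlines).
Finally, assembling these constraints gives the stated polynomial.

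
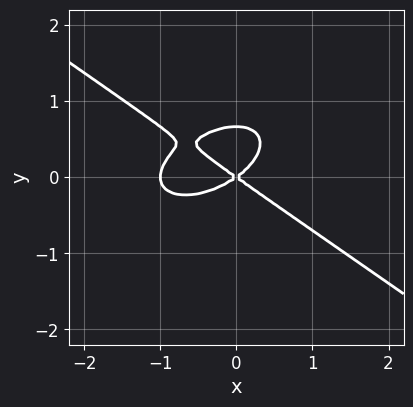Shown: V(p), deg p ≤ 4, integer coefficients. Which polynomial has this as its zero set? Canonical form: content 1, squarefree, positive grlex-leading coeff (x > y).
First, the degree is 3 — the shape is more complex than any degree-2 curve.
Next, against the integer gridlines: the x-axis gridline crossings are at x ∈ {-1, 0}; one y-axis crossing is at y = 0.
Finally, matching integer coefficients to the picture gives p.

x^3 + 3*y^3 + x^2 - 2*y^2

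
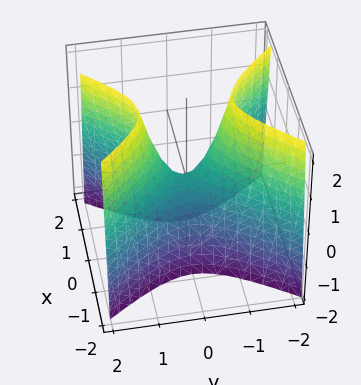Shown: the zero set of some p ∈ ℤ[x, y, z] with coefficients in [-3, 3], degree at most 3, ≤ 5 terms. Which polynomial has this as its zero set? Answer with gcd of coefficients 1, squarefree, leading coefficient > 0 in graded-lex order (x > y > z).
The degree is 2 — a saddle surface; a quadric.
Symmetries: it's symmetric under y → −y, forcing even powers of y; mirror symmetry x ↦ −x ⇒ only even powers of x.
Against the integer gridlines: one x-axis crossing is at x = 0; it crosses the y-axis at the gridline y = 0.
Putting this together gives p.

3*x^2 - 2*y^2 + z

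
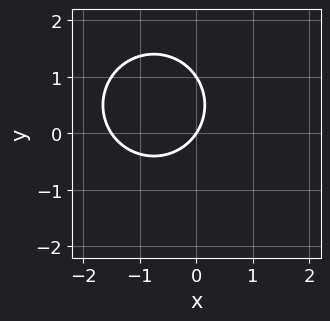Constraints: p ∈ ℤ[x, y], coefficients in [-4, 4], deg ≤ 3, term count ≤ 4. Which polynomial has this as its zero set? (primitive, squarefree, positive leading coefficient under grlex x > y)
2*x^2 + 2*y^2 + 3*x - 2*y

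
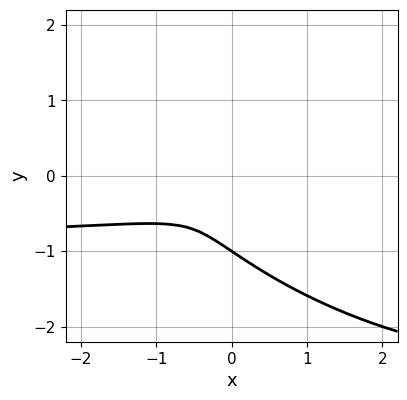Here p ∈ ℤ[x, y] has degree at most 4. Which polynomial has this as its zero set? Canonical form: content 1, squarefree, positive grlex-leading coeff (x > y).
First, degree: the shape is more complex than any degree-2 curve, so deg p = 3.
Next, checking where it meets the axes: it meets the y-axis at y = -1 (among the integer gridlines).
Finally, solving for integer coefficients yields p as stated.

x^2*y + 2*x*y^2 + 3*y^3 + x^2 + 3*y^2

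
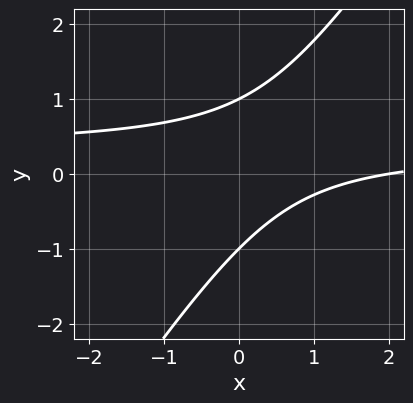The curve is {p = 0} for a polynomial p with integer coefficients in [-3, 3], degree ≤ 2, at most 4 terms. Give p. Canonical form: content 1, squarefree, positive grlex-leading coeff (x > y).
3*x*y - 2*y^2 - x + 2

deg p = 2.
From the visible intercepts: it meets the x-axis at x = 2 (among the integer gridlines); the y-axis gridline crossings are at y ∈ {-1, 1}.
Putting this together gives p.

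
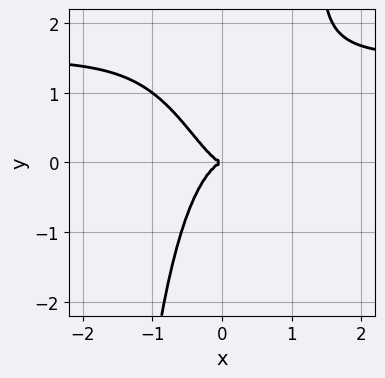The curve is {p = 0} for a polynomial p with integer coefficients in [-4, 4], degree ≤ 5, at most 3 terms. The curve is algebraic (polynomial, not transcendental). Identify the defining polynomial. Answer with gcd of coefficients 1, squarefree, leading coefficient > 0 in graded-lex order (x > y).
2*x^3*y - 3*x^3 - y^2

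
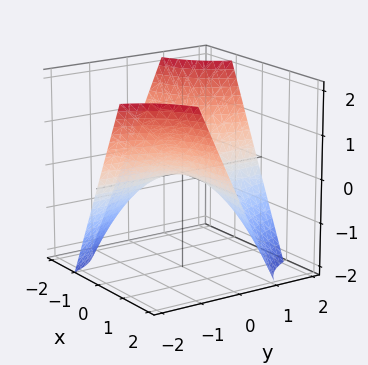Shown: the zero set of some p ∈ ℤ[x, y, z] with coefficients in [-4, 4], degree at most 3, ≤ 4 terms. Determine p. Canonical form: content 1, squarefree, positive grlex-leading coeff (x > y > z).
1. deg p = 2. A hyperbolic paraboloid; a quadric.
2. Reading off the gridlines: every point of the y-axis in the box is on the surface; it crosses the z-axis at the gridline z = 0; the visible x-axis segment lies entirely on the surface.
3. Together with the visible shape, these determine p as stated.

x*y + z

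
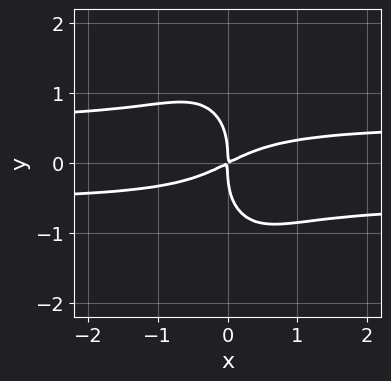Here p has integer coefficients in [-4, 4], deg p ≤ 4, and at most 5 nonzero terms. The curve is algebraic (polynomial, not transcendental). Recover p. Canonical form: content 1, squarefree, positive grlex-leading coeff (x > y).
3*x^2*y^2 + y^4 - x^2 + 2*x*y

The degree is 4 — a generic line meets the curve in up to 4 points.
Checking where it meets the axes: one y-axis crossing is at y = 0; one x-axis crossing is at x = 0.
Matching integer coefficients to the picture gives p.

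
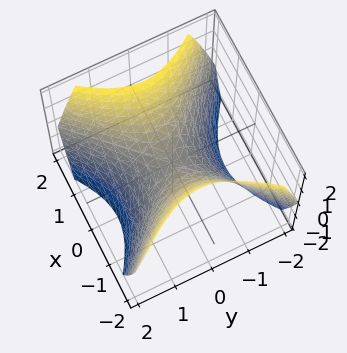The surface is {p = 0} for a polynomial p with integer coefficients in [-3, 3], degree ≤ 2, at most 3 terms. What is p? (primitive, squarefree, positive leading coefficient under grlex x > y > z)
x^2 - y^2 - z

Degree: a saddle surface; a quadric, so deg p = 2.
Symmetries: mirror symmetry x ↦ −x ⇒ only even powers of x; the y ↦ −y reflection is a symmetry, so y appears only in even powers.
From the axis intercepts and sections: it meets the x-axis at x = 0 (among the integer gridlines); it crosses the z-axis at the gridline z = 0; it crosses the y-axis at the gridline y = 0.
These observations pin down the coefficients.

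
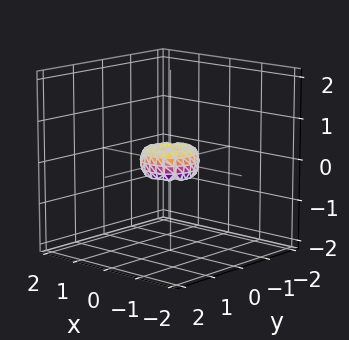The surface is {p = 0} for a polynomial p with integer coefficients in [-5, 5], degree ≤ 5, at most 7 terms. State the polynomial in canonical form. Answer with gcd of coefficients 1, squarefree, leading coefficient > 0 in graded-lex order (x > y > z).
2*x^4 + 4*x^2*y^2 + 2*y^4 - x^2 - y^2 + z^2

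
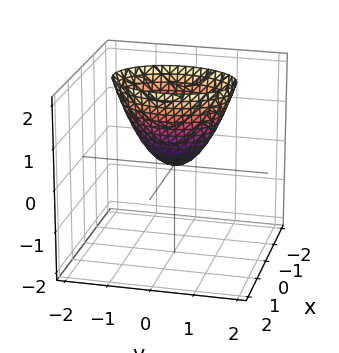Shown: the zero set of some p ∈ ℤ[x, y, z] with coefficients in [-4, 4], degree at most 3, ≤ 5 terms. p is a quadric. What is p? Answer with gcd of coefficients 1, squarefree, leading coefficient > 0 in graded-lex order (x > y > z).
1. deg p = 2.
2. Symmetries: it's symmetric under y → −y, forcing even powers of y; it's symmetric under x → −x, forcing even powers of x.
3. Checking where it meets the axes: it crosses the x-axis at the gridline x = 0; it crosses the y-axis at the gridline y = 0.
4. The integer polynomial consistent with all of this is the stated p.

2*x^2 + y^2 - z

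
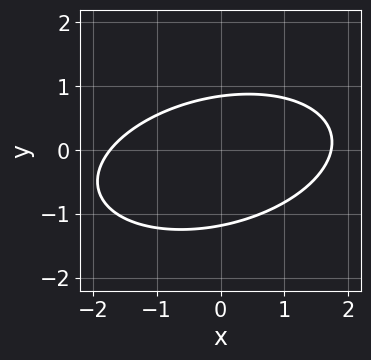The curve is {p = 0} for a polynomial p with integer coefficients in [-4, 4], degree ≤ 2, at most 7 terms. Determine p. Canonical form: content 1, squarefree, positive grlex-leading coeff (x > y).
x^2 - x*y + 3*y^2 + y - 3

First, deg p = 2.
Finally, matching integer coefficients to the picture gives p.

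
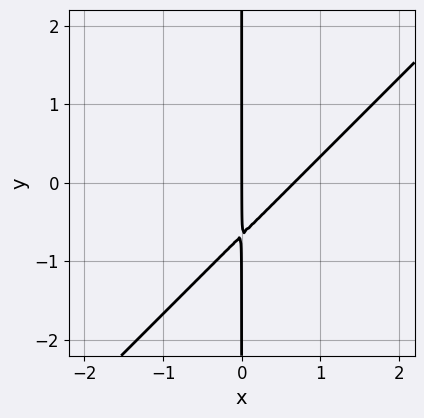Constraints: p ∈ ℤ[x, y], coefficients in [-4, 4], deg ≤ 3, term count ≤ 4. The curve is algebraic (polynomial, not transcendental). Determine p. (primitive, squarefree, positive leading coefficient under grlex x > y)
3*x^2 - 3*x*y - 2*x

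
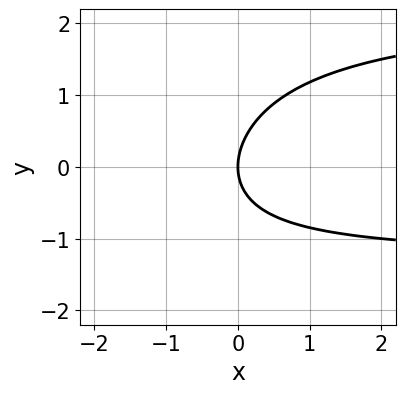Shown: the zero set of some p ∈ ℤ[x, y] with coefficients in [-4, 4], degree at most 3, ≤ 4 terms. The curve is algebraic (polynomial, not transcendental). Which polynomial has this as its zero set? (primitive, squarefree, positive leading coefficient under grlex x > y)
x*y^2 - x*y + 2*y^2 - 3*x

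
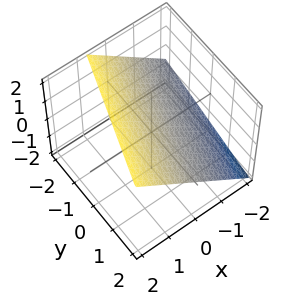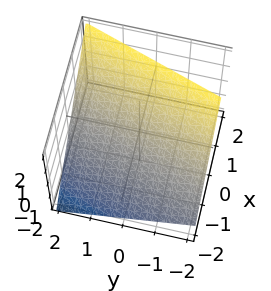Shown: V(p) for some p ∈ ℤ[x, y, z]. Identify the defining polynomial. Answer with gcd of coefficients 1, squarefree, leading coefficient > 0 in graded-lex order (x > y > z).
3*x - y - 3*z + 2

Degree: every cross-section is a straight line — this is a plane, so deg p = 1.
Reading off the gridlines: it crosses the y-axis at the gridline y = 2.
Fitting integer coefficients to these (and the overall shape) gives p.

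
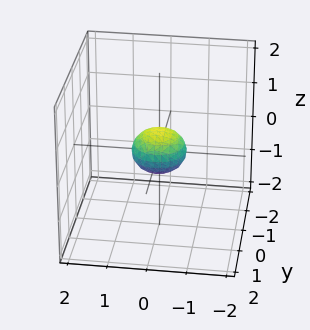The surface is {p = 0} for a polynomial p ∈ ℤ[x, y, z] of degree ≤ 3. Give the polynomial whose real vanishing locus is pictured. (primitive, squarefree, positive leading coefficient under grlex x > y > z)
2*x^2 + 2*y^2 + 3*z^2 - 1

First, the degree is 2 — bounded and convex; a quadric.
Next, symmetries: the z ↦ −z reflection is a symmetry, so z appears only in even powers; the z-axis is an axis of rotation, so x and y enter only as x² + y².
Then, against the integer gridlines: a circular section at z = 0 has radius between 0 and 1.
Finally, these observations pin down the coefficients.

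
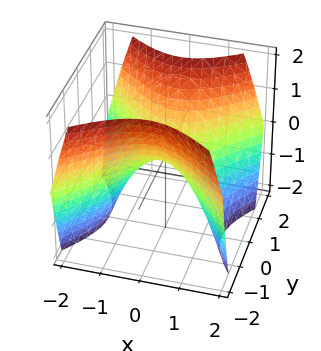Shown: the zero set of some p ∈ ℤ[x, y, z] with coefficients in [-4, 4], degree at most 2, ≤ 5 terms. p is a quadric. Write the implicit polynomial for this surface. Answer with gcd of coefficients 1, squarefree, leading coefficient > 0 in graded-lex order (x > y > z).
x^2 - y^2 + z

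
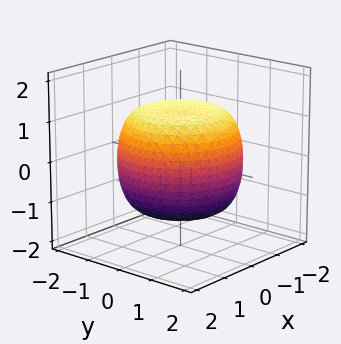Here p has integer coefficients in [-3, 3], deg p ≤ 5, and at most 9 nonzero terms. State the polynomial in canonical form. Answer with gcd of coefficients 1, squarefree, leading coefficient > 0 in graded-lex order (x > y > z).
x^4 + 2*x^2*y^2 + y^4 - x^2 - y^2 + 2*z^2 - 3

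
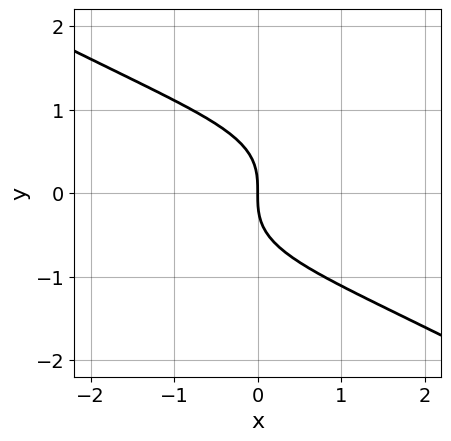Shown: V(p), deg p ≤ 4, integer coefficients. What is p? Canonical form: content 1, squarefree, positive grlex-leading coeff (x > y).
First, the degree is 3 — a generic line meets the curve in up to 3 points.
Then, against the integer gridlines: it meets the y-axis at y = 0 (among the integer gridlines); it meets the x-axis at x = 0 (among the integer gridlines).
Finally, fitting integer coefficients to these (and the overall shape) gives p.

x^2*y - 3*y^3 - 3*x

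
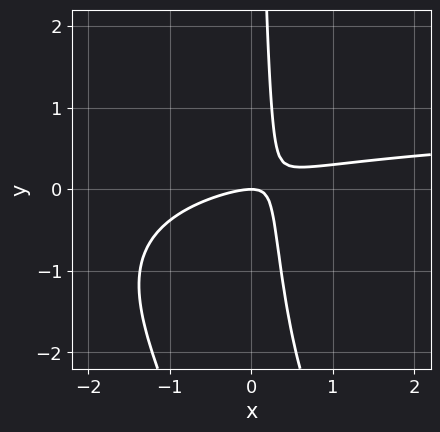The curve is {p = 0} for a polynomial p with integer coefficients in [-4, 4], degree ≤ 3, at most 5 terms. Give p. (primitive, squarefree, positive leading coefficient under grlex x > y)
x^2*y + x*y^2 - x^2 + 3*x*y - y

(a) deg p = 3.
(b) Reading off the gridlines: one x-axis crossing is at x = 0; it crosses the y-axis at the gridline y = 0.
(c) Solving for integer coefficients yields p as stated.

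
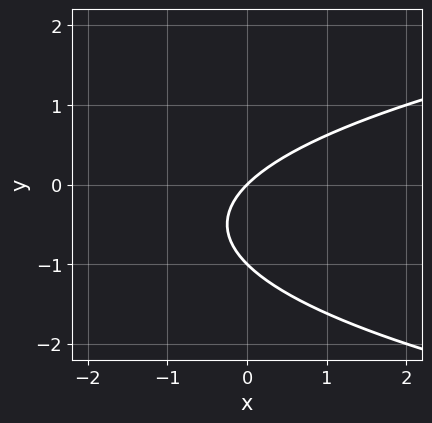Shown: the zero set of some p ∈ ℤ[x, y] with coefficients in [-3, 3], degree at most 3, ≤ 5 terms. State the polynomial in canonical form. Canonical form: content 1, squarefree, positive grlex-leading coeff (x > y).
y^2 - x + y

First, deg p = 2. No degree-1 curve has this shape.
Then, from the visible intercepts: among the integer gridlines, it crosses the y-axis at y ∈ {-1, 0}; it crosses the x-axis at the gridline x = 0.
Finally, putting this together gives p.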